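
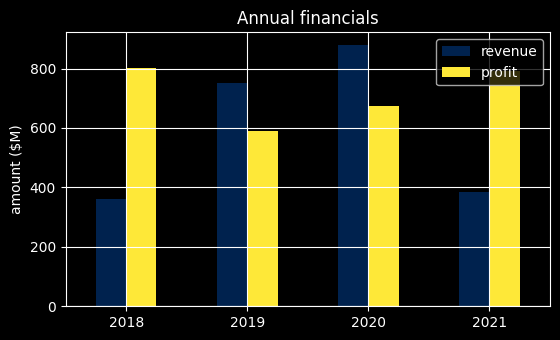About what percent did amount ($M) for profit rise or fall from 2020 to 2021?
≈ +14.3%

2020 ≈ 700, 2021 ≈ 800; (800 − 700) / 700 ≈ +14.3%.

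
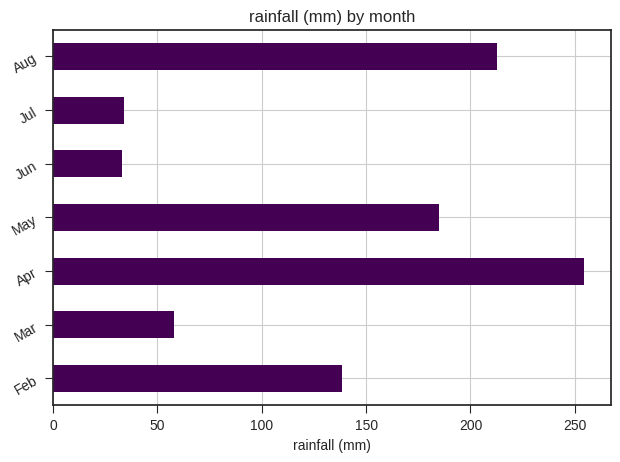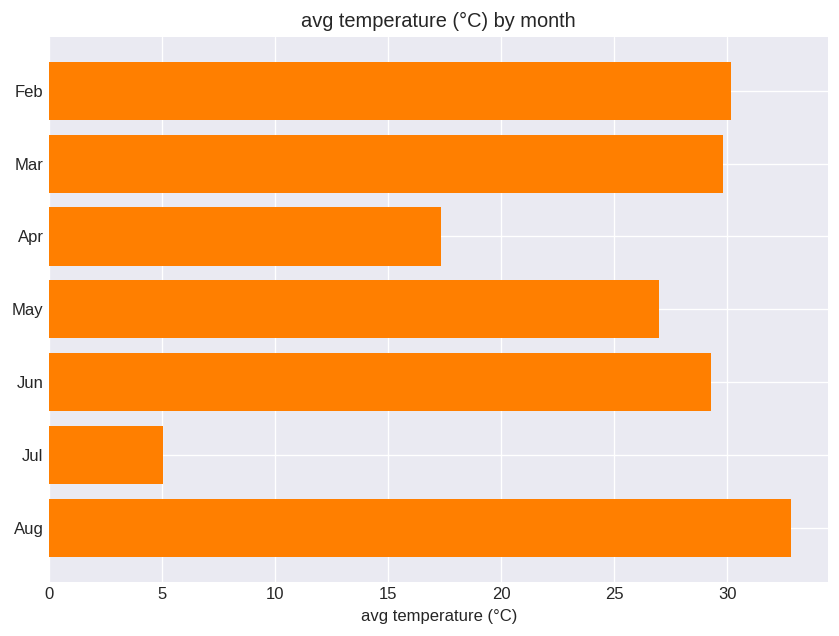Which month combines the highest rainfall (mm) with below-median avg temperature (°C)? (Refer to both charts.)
Chart 2 median avg temperature (°C) ≈ 30; below-median months: Apr, May, Jul. Among those, Apr has the highest rainfall (mm) (≈ 250).

Apr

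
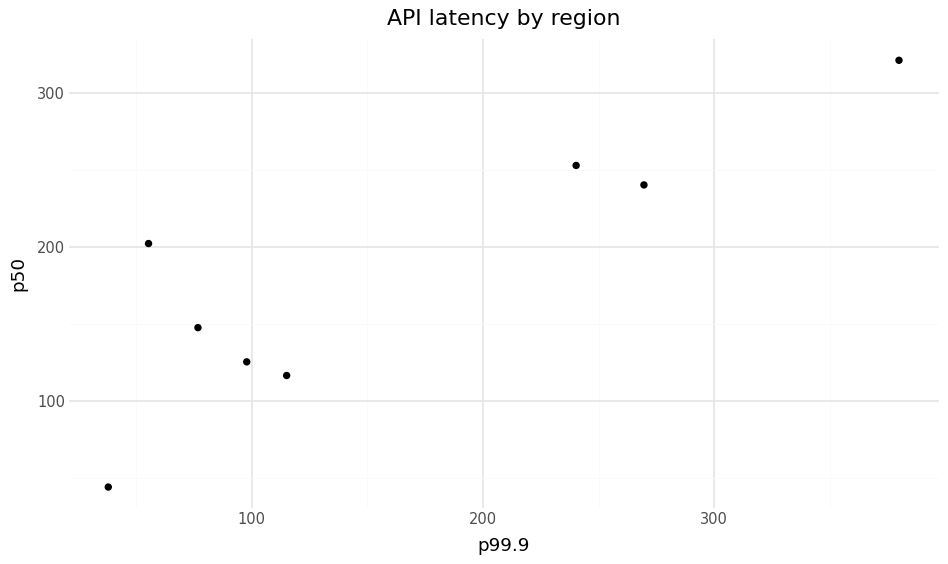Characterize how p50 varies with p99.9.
positive, strong

Points are positively correlated; strong (|r| ≈ 0.9).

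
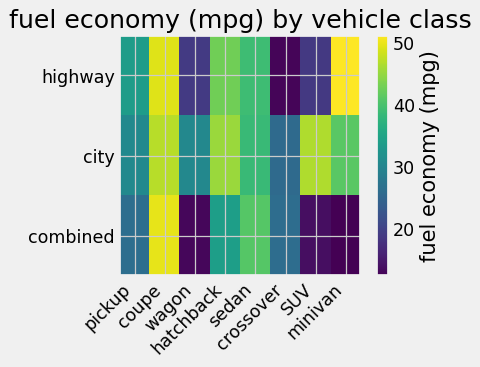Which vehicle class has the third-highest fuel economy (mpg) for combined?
hatchback

Top 4 for combined: coupe ≈ 50, sedan ≈ 40, hatchback ≈ 35, pickup ≈ 25.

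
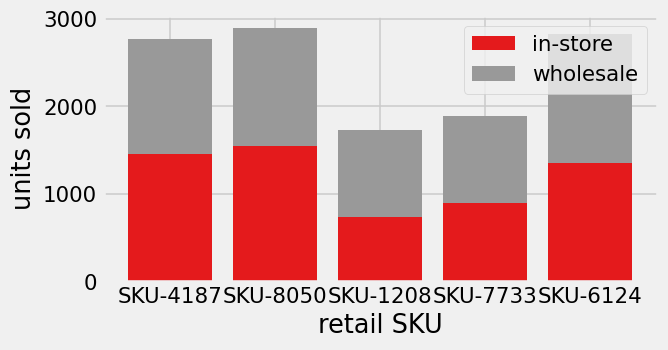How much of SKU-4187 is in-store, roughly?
in-store top ≈ 1500, bottom ≈ 0; segment ≈ 1500.

≈ 1500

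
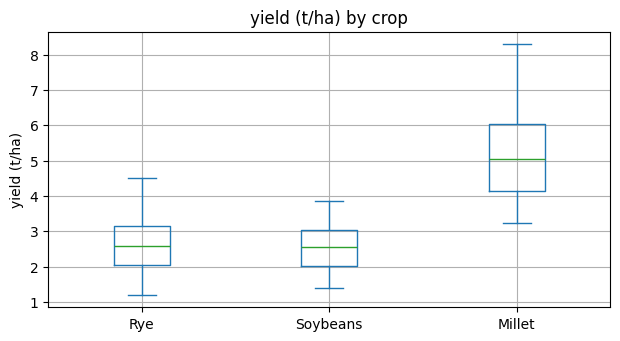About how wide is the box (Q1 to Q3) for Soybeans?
≈ 1.0

Q3 ≈ 3.0, Q1 ≈ 2.0; IQR ≈ 1.0.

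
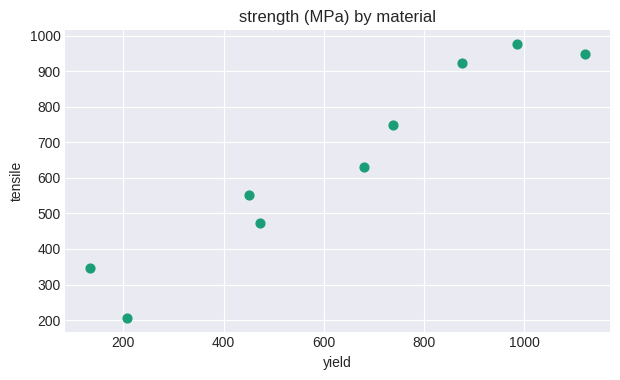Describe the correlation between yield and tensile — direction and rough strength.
positive, strong

Points are positively correlated; strong (|r| ≈ 1.0).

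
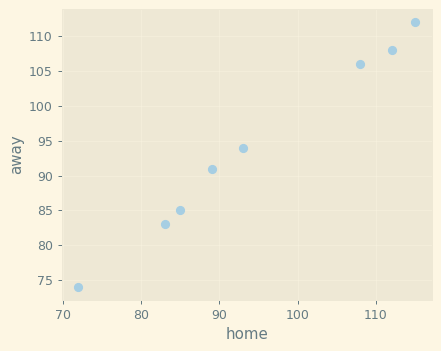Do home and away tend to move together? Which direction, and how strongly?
Points are positively correlated; strong (|r| ≈ 1.0).

positive, strong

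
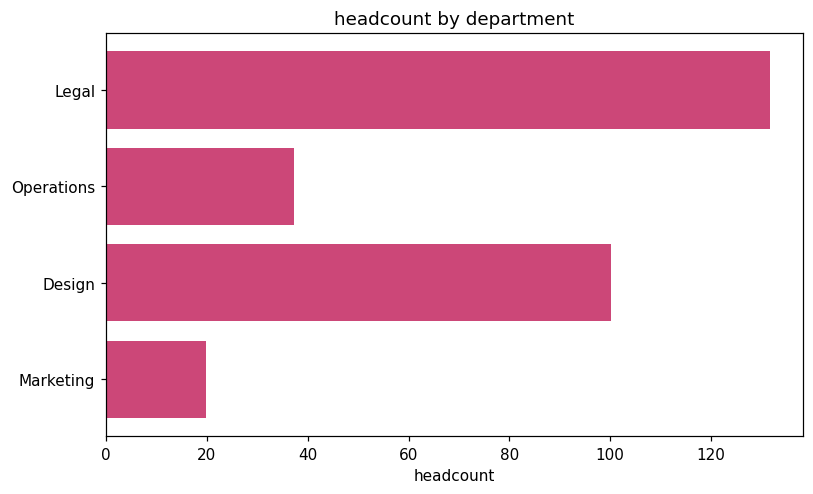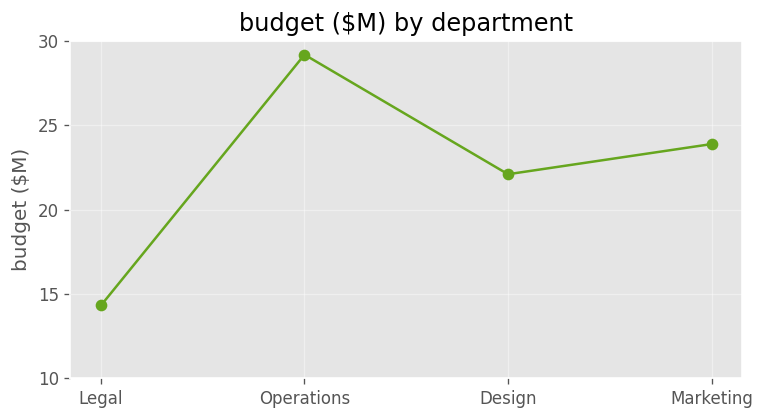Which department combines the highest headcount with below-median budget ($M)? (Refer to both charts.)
Chart 2 median budget ($M) ≈ 25; below-median departments: Legal, Design. Among those, Legal has the highest headcount (≈ 140).

Legal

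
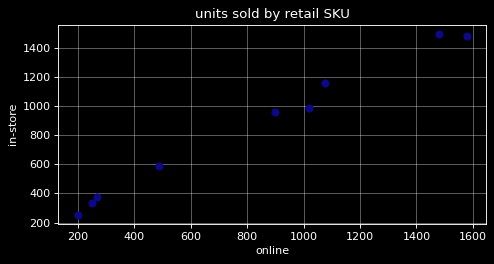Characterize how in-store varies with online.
positive, strong

Points are positively correlated; strong (|r| ≈ 1.0).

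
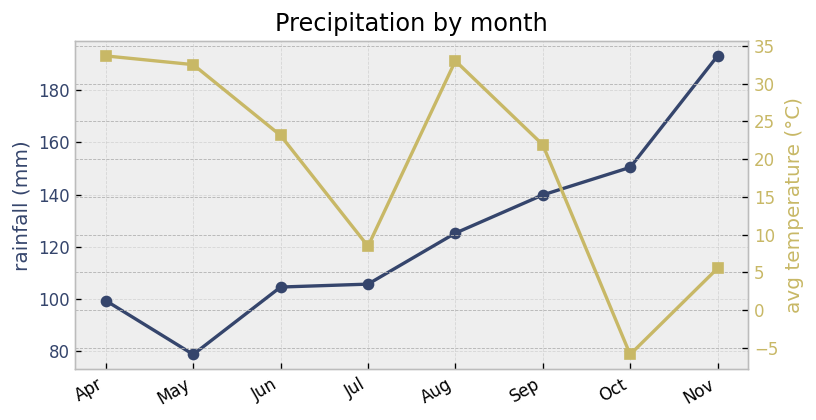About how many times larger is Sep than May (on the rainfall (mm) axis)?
Sep ≈ 140, May ≈ 80; 140/80 ≈ 1.75.

≈ 1.75×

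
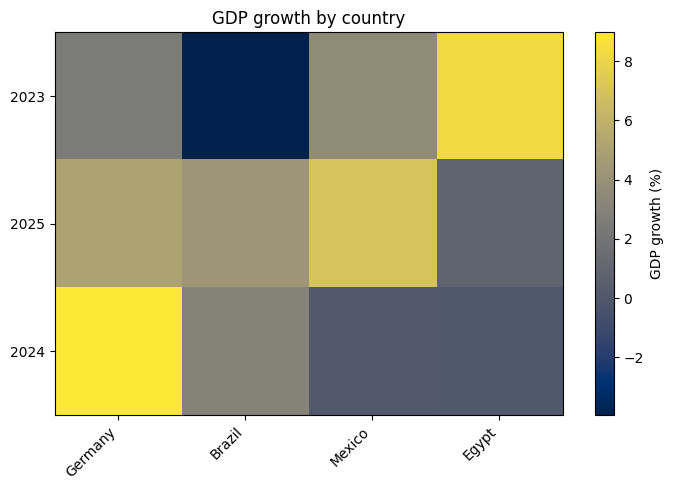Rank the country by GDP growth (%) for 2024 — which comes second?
Top 3 for 2024: Germany ≈ 8, Brazil ≈ 2, Mexico ≈ 0.

Brazil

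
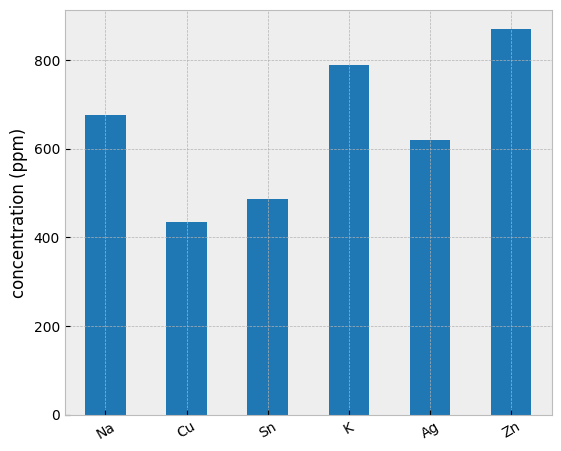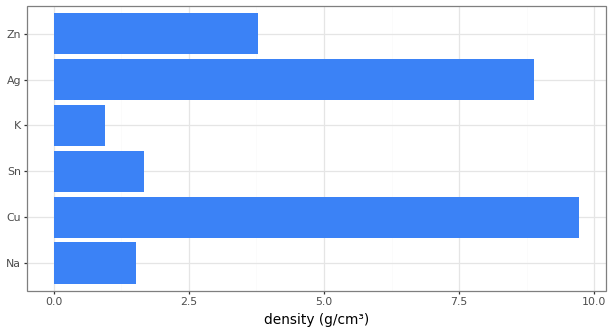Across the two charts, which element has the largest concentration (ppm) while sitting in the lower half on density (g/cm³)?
Chart 2 median density (g/cm³) ≈ 3; below-median elements: Na, Sn, K. Among those, K has the highest concentration (ppm) (≈ 800).

K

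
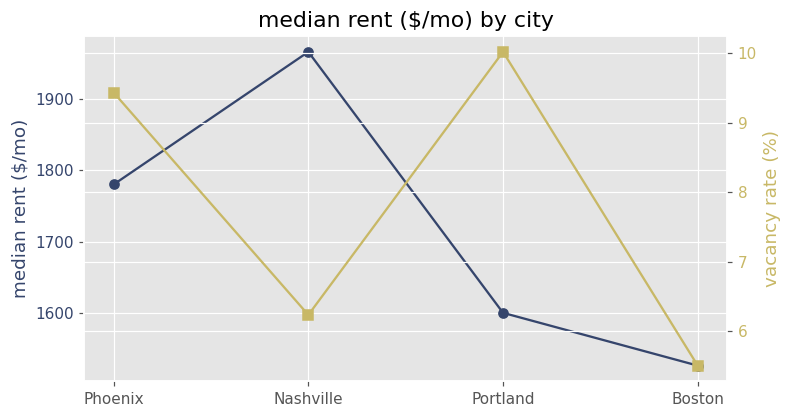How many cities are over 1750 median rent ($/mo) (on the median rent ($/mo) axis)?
2

Above 1750: Phoenix, Nashville.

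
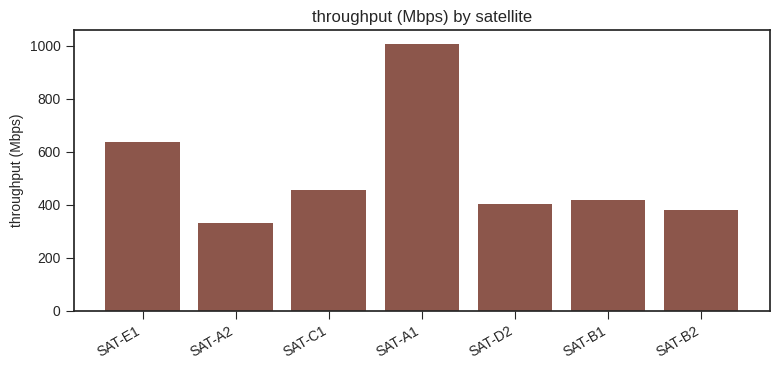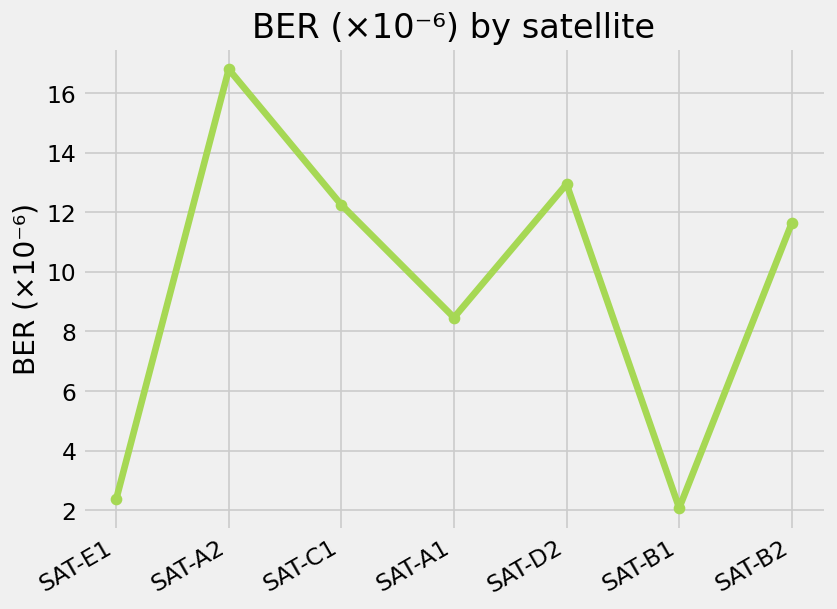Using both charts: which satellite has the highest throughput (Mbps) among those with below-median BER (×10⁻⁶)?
Chart 2 median BER (×10⁻⁶) ≈ 12; below-median satellites: SAT-E1, SAT-A1, SAT-B1. Among those, SAT-A1 has the highest throughput (Mbps) (≈ 1000).

SAT-A1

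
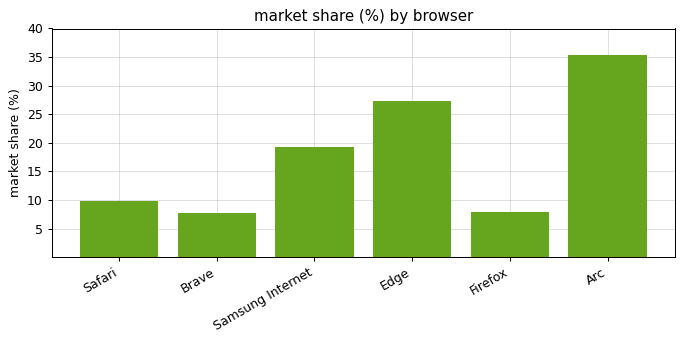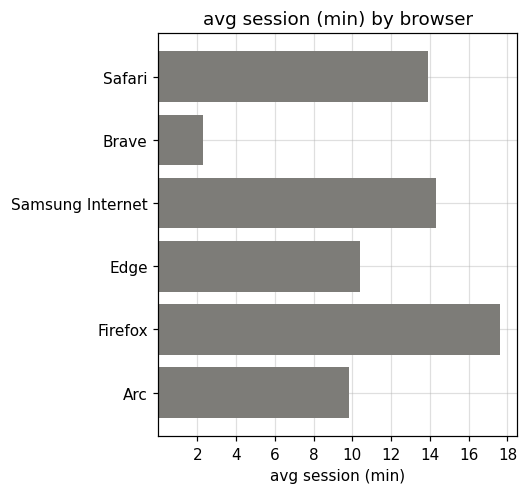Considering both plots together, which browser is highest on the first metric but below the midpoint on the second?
Arc

Chart 2 median avg session (min) ≈ 12; below-median browsers: Brave, Edge, Arc. Among those, Arc has the highest market share (%) (≈ 35).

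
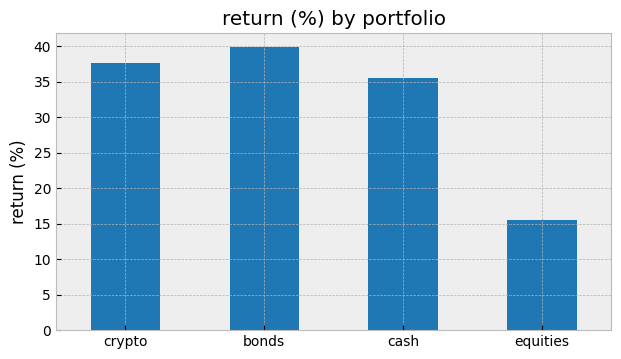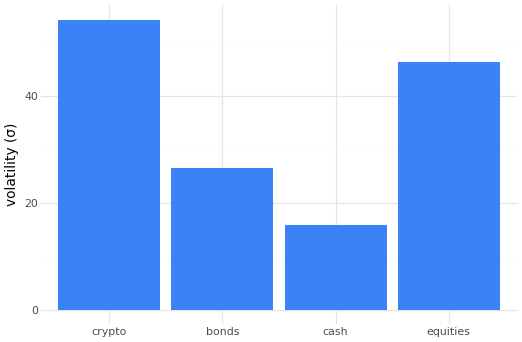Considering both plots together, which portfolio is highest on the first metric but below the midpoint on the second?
bonds

Chart 2 median volatility (σ) ≈ 35; below-median portfolios: bonds, cash. Among those, bonds has the highest return (%) (≈ 40).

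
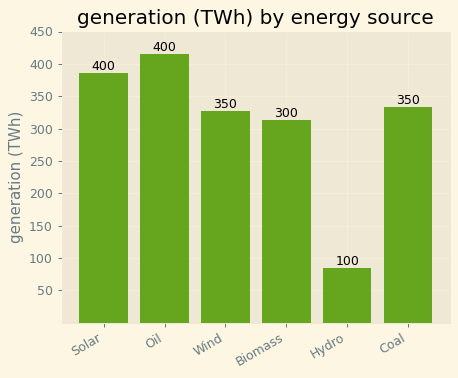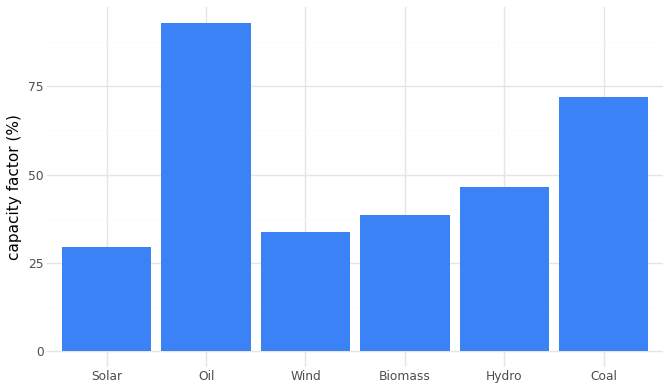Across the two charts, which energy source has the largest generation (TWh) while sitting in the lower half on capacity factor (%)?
Solar

Chart 2 median capacity factor (%) ≈ 40; below-median energy sources: Solar, Wind, Biomass. Among those, Solar has the highest generation (TWh) (≈ 400).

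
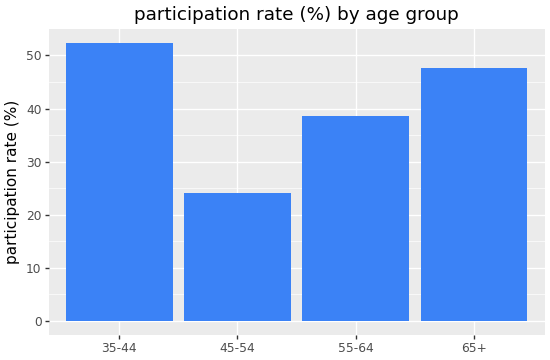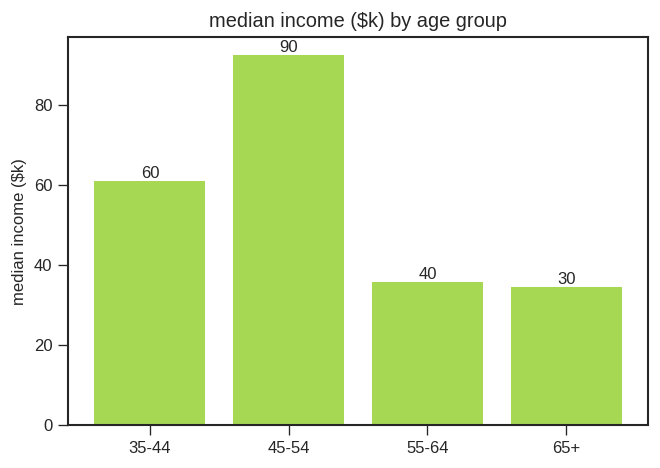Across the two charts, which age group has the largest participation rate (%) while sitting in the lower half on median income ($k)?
Chart 2 median median income ($k) ≈ 50; below-median age groups: 55-64, 65+. Among those, 65+ has the highest participation rate (%) (≈ 50).

65+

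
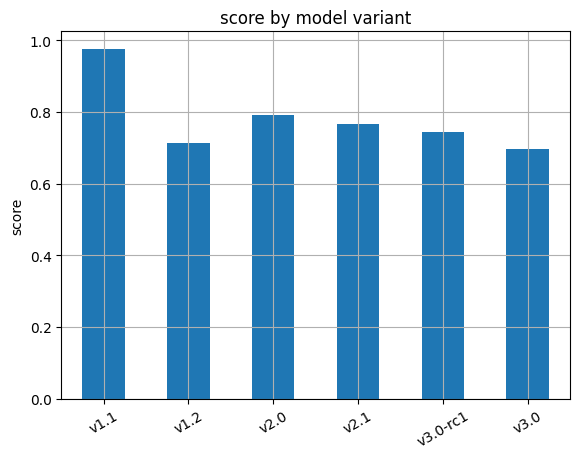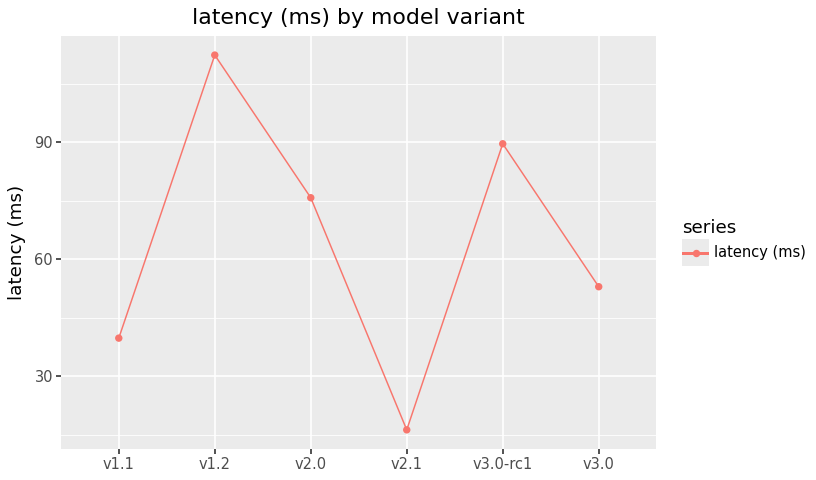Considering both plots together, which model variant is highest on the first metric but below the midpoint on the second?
v1.1

Chart 2 median latency (ms) ≈ 60; below-median model variants: v1.1, v2.1, v3.0. Among those, v1.1 has the highest score (≈ 1).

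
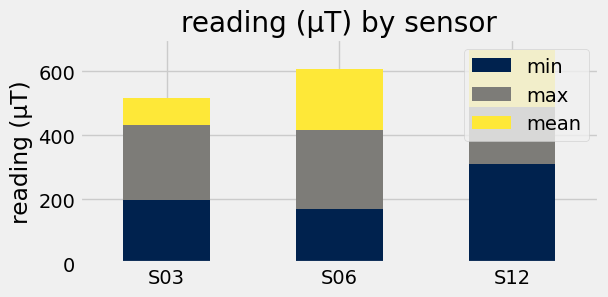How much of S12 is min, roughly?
min top ≈ 300, bottom ≈ 0; segment ≈ 300.

≈ 300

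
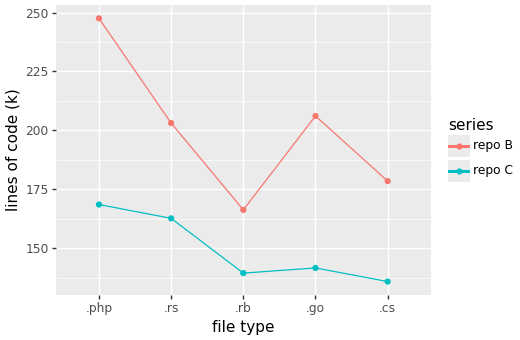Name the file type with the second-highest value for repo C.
Top 3 for repo C: .php ≈ 170, .rs ≈ 160, .go ≈ 140.

.rs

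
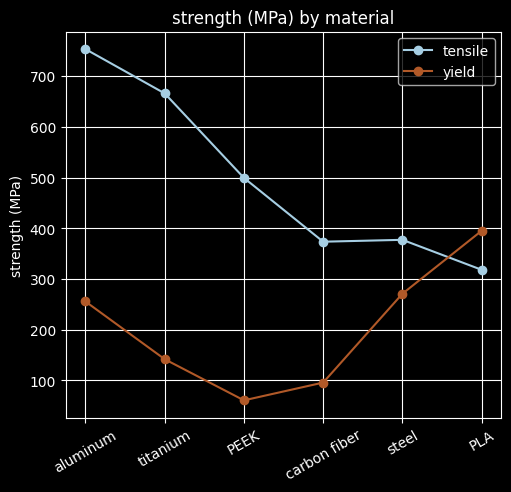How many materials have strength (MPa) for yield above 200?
3

Above 200: aluminum, steel, PLA.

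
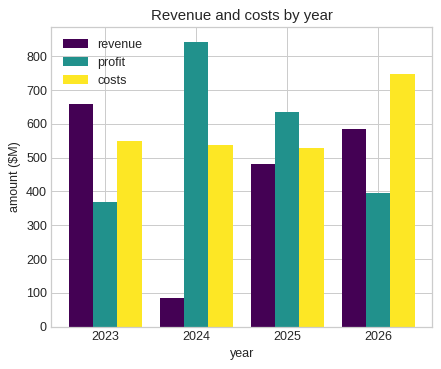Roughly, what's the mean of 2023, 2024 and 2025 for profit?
≈ 600

(400 + 800 + 600) / 3 ≈ 600.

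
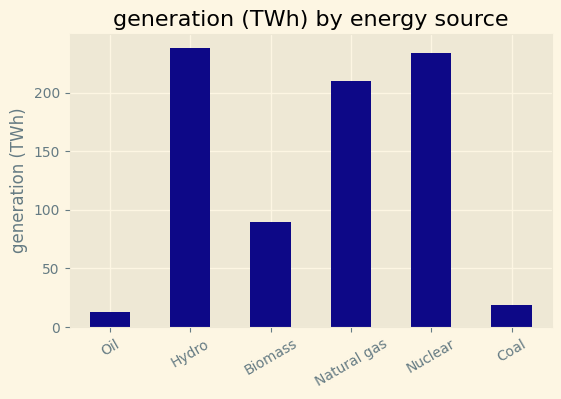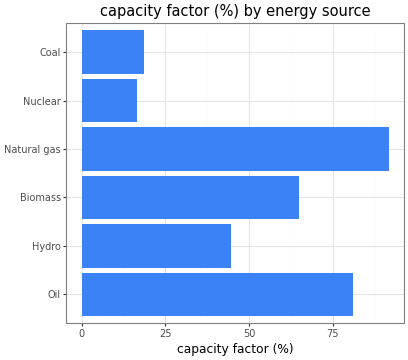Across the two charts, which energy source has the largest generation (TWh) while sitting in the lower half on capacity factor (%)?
Chart 2 median capacity factor (%) ≈ 50; below-median energy sources: Hydro, Nuclear, Coal. Among those, Hydro has the highest generation (TWh) (≈ 250).

Hydro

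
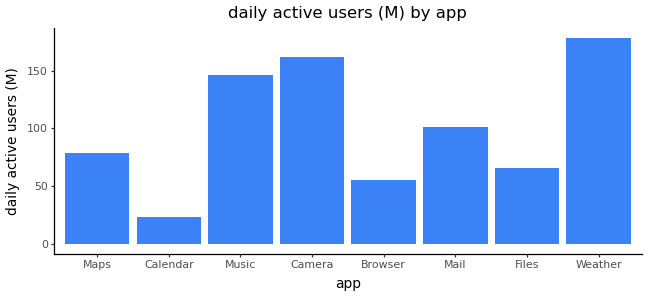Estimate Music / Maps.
≈ 1.75×

Music ≈ 140, Maps ≈ 80; 140/80 ≈ 1.75.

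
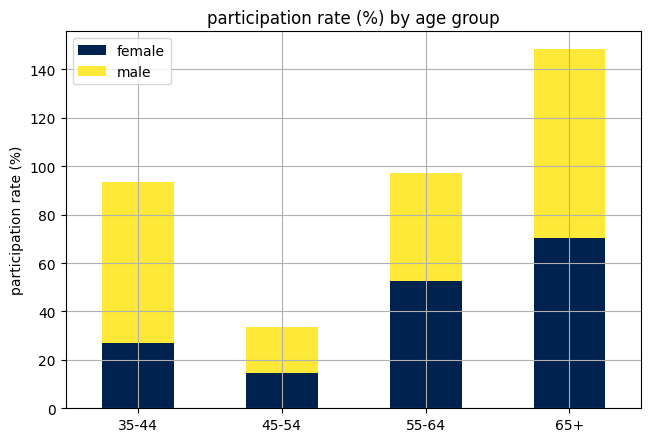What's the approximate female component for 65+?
≈ 80

female top ≈ 80, bottom ≈ 0; segment ≈ 80.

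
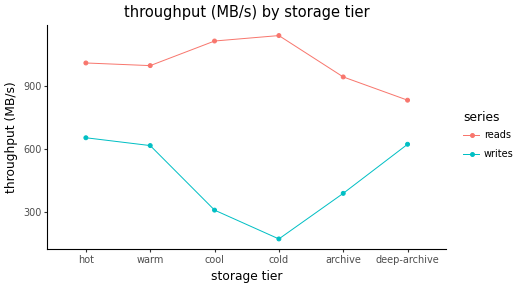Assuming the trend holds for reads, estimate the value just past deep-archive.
Last three: 1100, 900, 800 → slope ≈ -150/step → next ≈ 650.

≈ 650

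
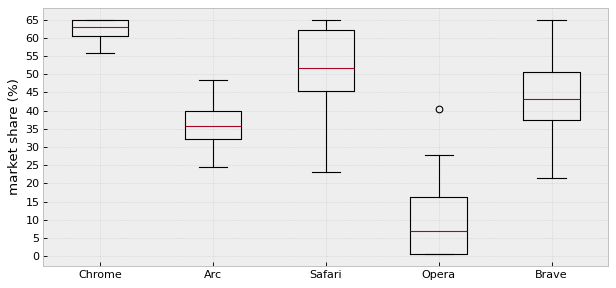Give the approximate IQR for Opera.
Q3 ≈ 15, Q1 ≈ 0; IQR ≈ 15.

≈ 15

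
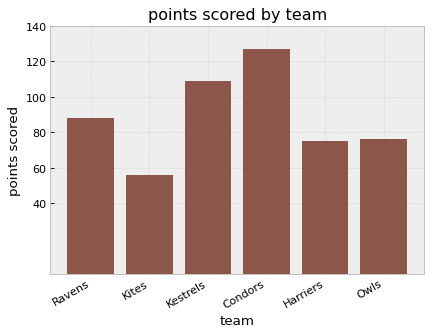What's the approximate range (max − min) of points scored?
≈ 60

Max Condors ≈ 120, min Kites ≈ 60; range ≈ 60.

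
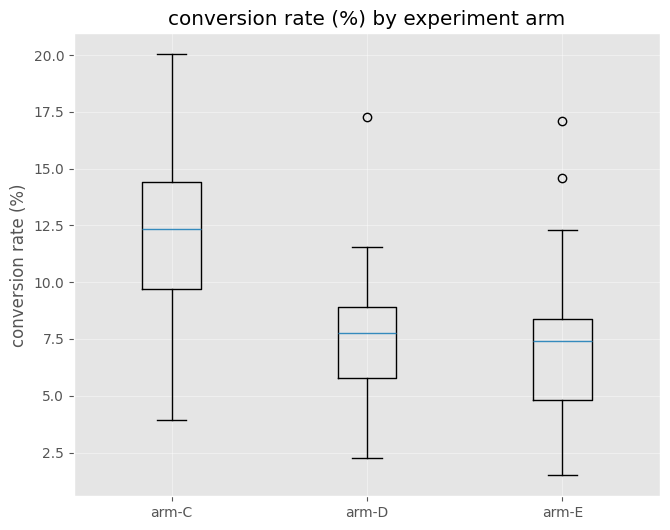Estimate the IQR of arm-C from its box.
≈ 5.0

Q3 ≈ 14.5, Q1 ≈ 9.5; IQR ≈ 5.0.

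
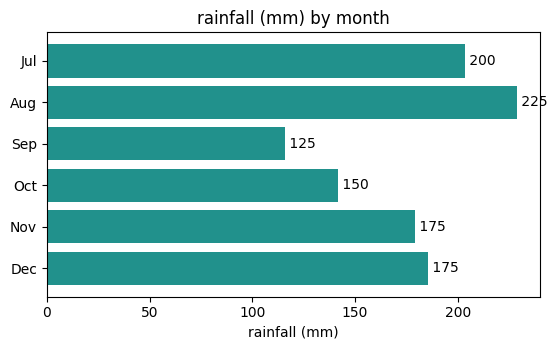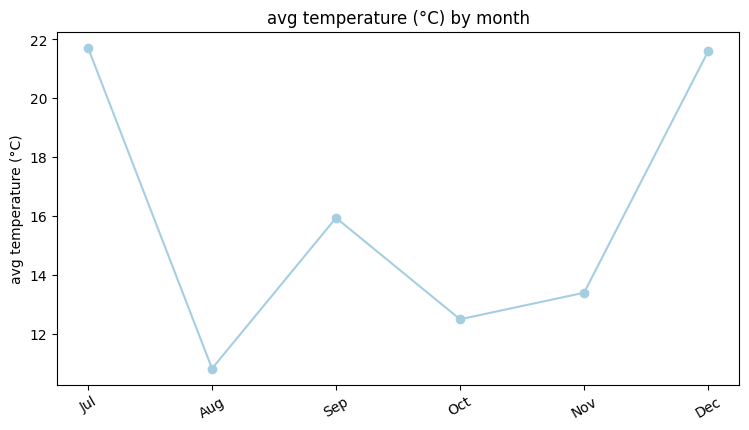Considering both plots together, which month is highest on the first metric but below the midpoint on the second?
Aug

Chart 2 median avg temperature (°C) ≈ 14; below-median months: Aug, Oct, Nov. Among those, Aug has the highest rainfall (mm) (≈ 225).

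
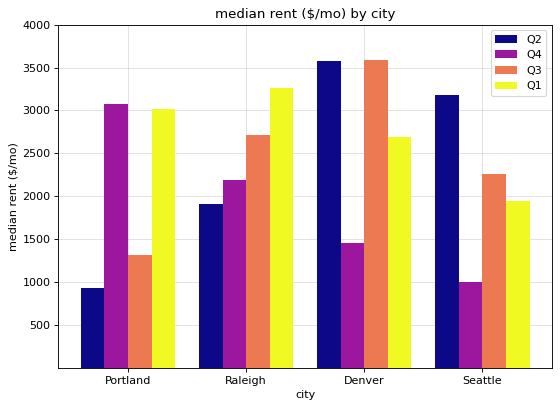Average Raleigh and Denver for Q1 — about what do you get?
≈ 3000

(3500 + 2500) / 2 ≈ 3000.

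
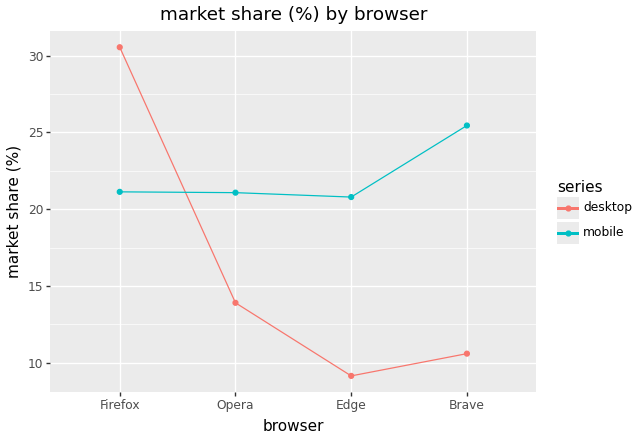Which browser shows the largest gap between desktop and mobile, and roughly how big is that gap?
Brave: desktop ≈ 10, mobile ≈ 26 → gap ≈ 16. Next-largest (Edge) is only ≈ 10.

Brave, ≈ 16 %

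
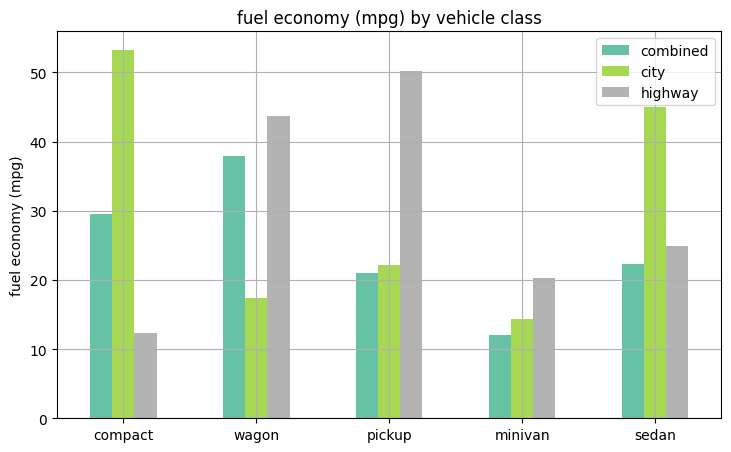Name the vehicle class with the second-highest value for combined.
compact

Top 3 for combined: wagon ≈ 40, compact ≈ 30, sedan ≈ 20.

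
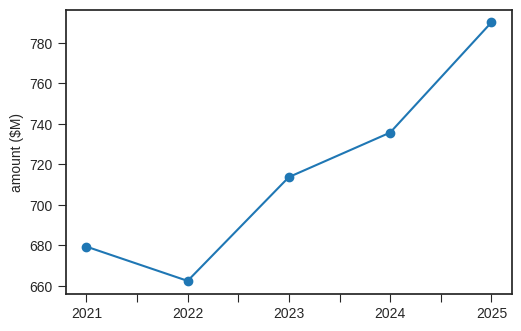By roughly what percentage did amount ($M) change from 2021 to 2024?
≈ +8.8%

2021 ≈ 680, 2024 ≈ 740; (740 − 680) / 680 ≈ +8.8%.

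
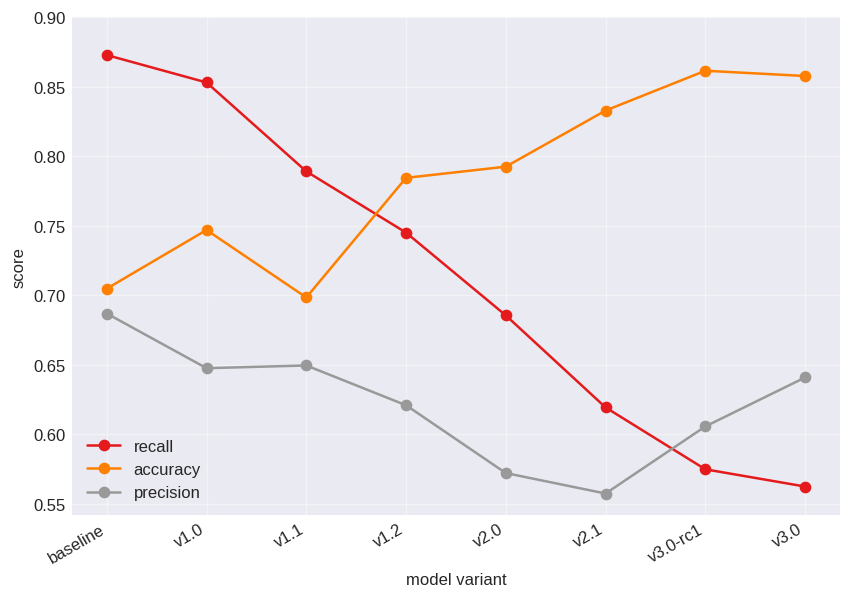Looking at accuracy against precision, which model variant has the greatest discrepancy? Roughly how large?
v2.1: accuracy ≈ 0.85, precision ≈ 0.55 → gap ≈ 0.30. Next-largest (v3.0-rc1) is only ≈ 0.25.

v2.1, ≈ 0.30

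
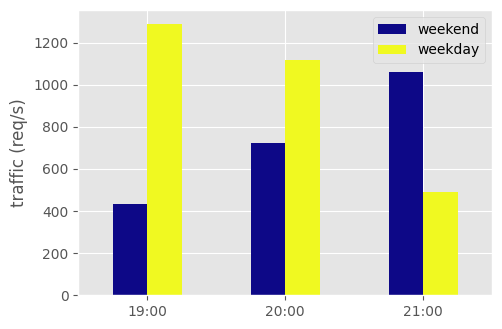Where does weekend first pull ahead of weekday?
20:00: weekend ≈ 800 vs weekday ≈ 1200 (not yet); 21:00: weekend ≈ 1000 vs weekday ≈ 400 (first crossover).

21:00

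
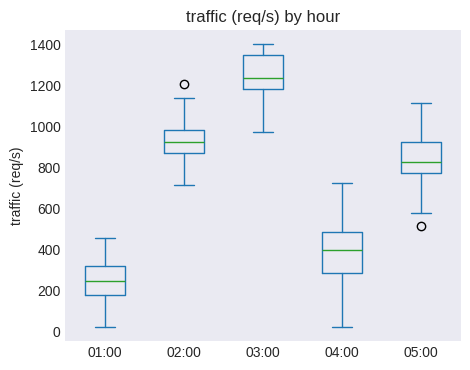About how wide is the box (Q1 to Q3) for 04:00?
≈ 200

Q3 ≈ 500, Q1 ≈ 300; IQR ≈ 200.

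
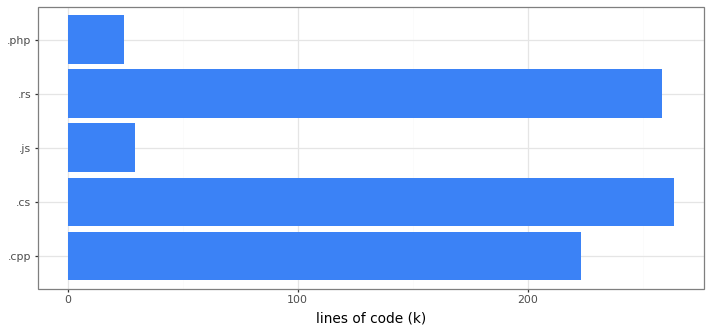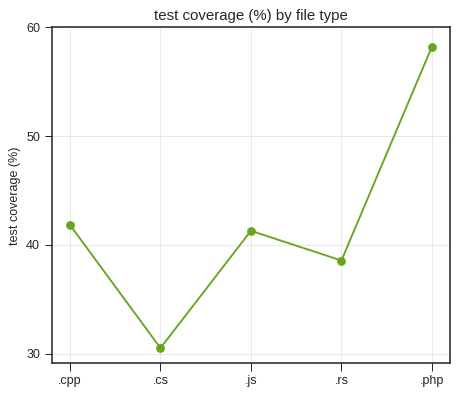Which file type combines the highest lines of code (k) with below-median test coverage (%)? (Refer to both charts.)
.cs

Chart 2 median test coverage (%) ≈ 40; below-median file types: .cs, .rs. Among those, .cs has the highest lines of code (k) (≈ 275).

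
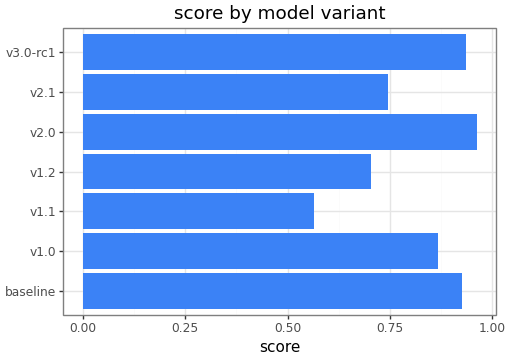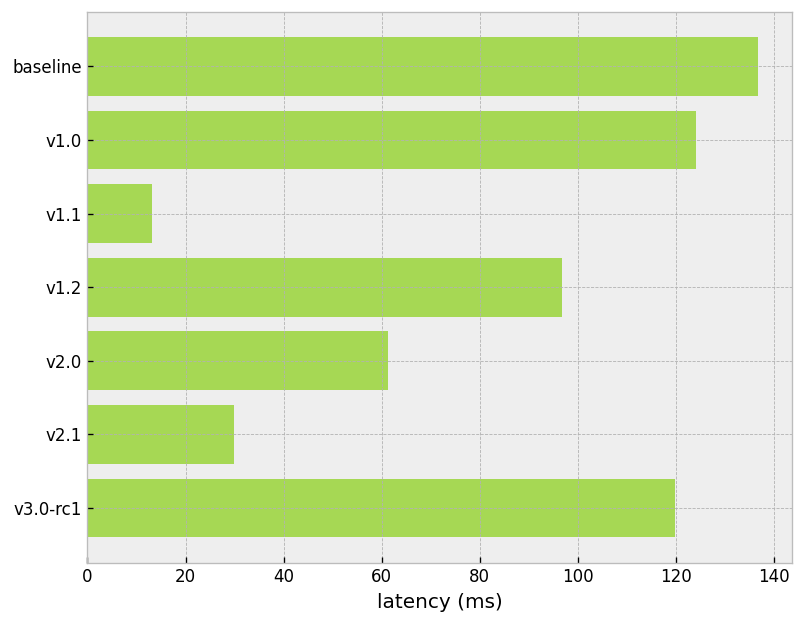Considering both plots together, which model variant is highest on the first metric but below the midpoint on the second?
Chart 2 median latency (ms) ≈ 100; below-median model variants: v1.1, v2.0, v2.1. Among those, v2.0 has the highest score (≈ 1).

v2.0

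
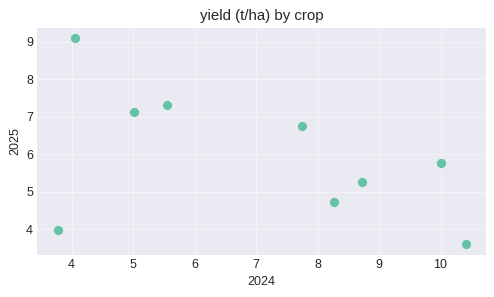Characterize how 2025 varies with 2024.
Points are negatively correlated; moderate (|r| ≈ 0.5).

negative, moderate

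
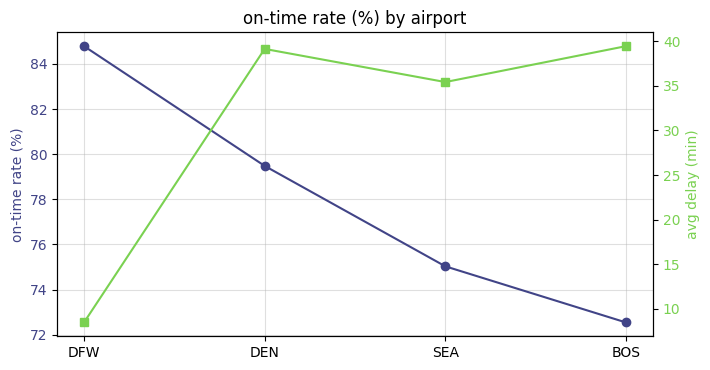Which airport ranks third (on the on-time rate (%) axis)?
Top 4 (on the on-time rate (%) axis): DFW ≈ 84, DEN ≈ 80, SEA ≈ 76, BOS ≈ 72.

SEA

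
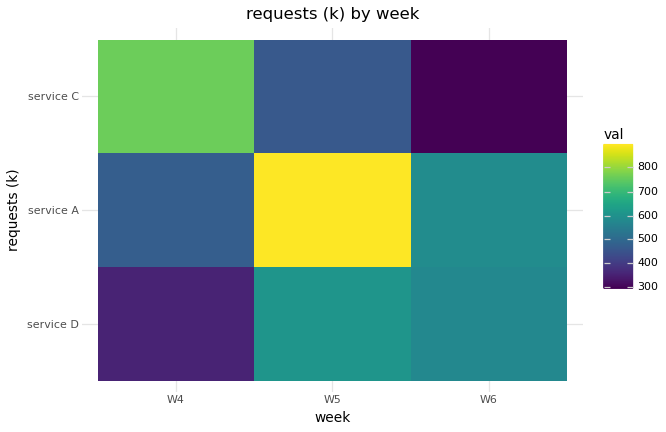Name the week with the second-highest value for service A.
W6

Top 3 for service A: W5 ≈ 900, W6 ≈ 600, W4 ≈ 500.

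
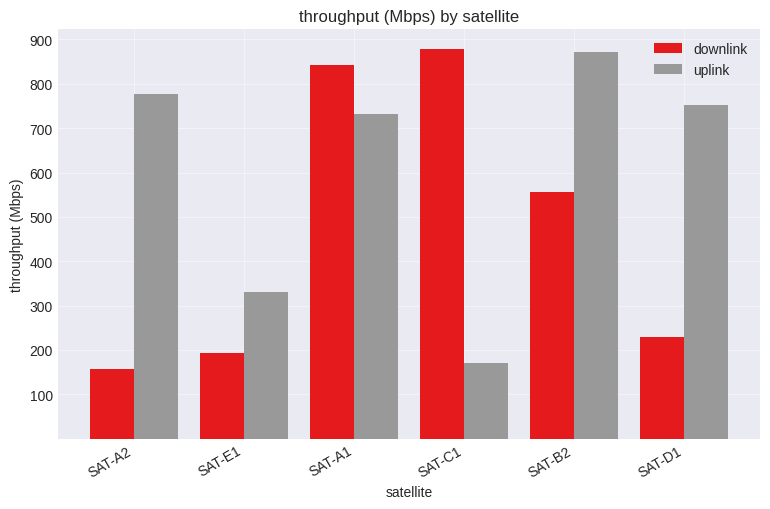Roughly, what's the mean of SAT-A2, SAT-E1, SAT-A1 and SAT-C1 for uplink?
(800 + 300 + 700 + 200) / 4 ≈ 500.

≈ 500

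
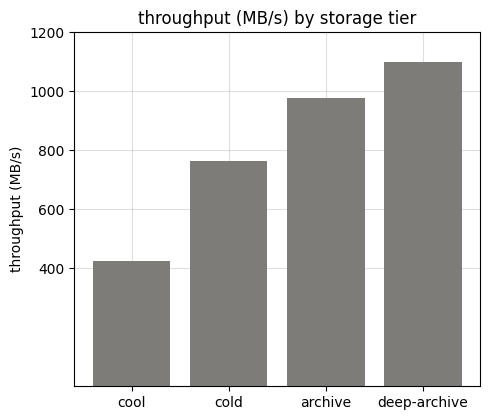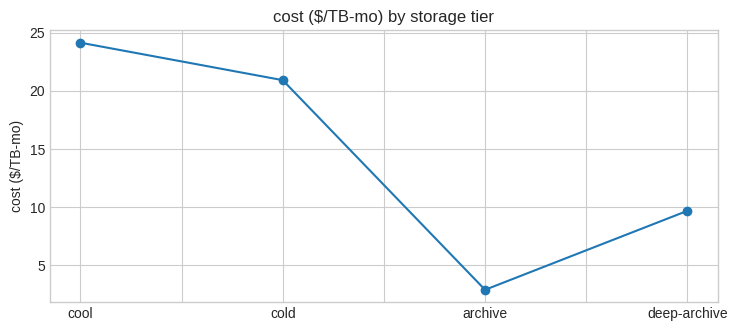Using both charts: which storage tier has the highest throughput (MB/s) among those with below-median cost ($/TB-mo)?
Chart 2 median cost ($/TB-mo) ≈ 15; below-median storage tiers: archive, deep-archive. Among those, deep-archive has the highest throughput (MB/s) (≈ 1200).

deep-archive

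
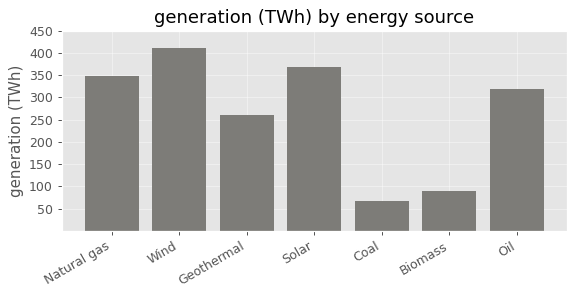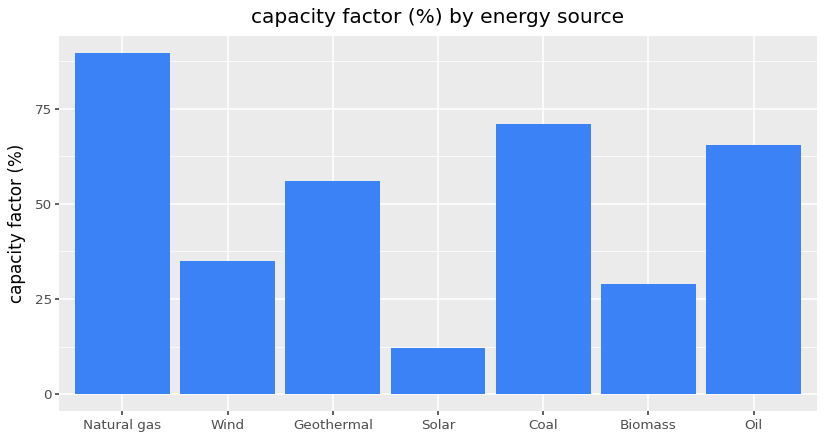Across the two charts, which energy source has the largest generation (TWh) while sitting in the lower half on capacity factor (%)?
Wind

Chart 2 median capacity factor (%) ≈ 60; below-median energy sources: Wind, Solar, Biomass. Among those, Wind has the highest generation (TWh) (≈ 400).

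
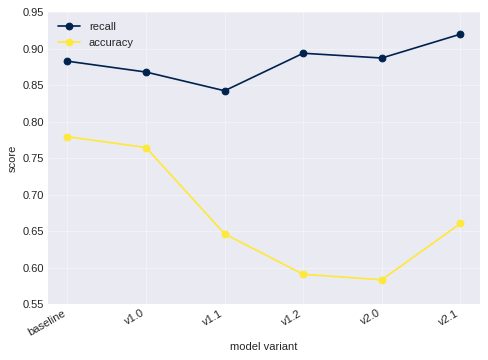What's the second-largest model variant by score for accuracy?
v1.0

Top 3 for accuracy: baseline ≈ 0.80, v1.0 ≈ 0.75, v2.1 ≈ 0.65.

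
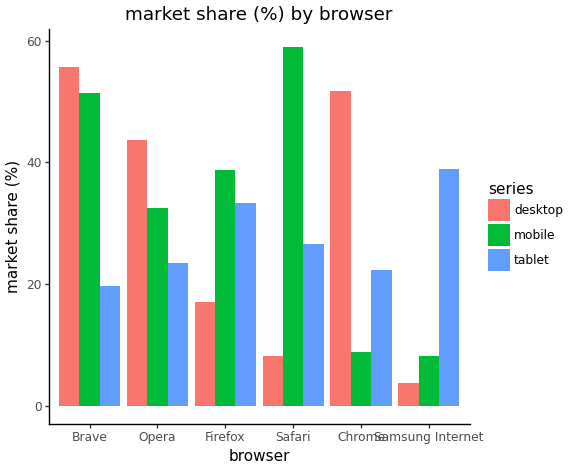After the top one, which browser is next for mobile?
Brave

Top 3 for mobile: Safari ≈ 60, Brave ≈ 50, Firefox ≈ 40.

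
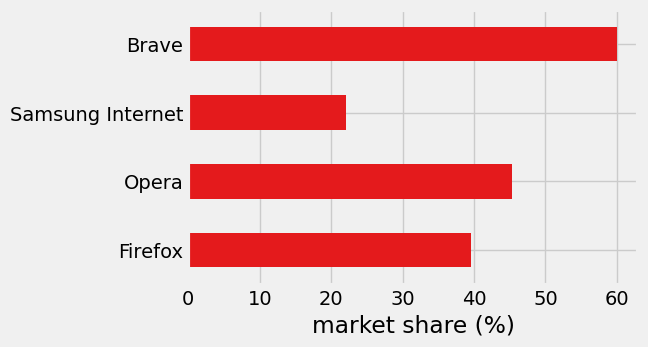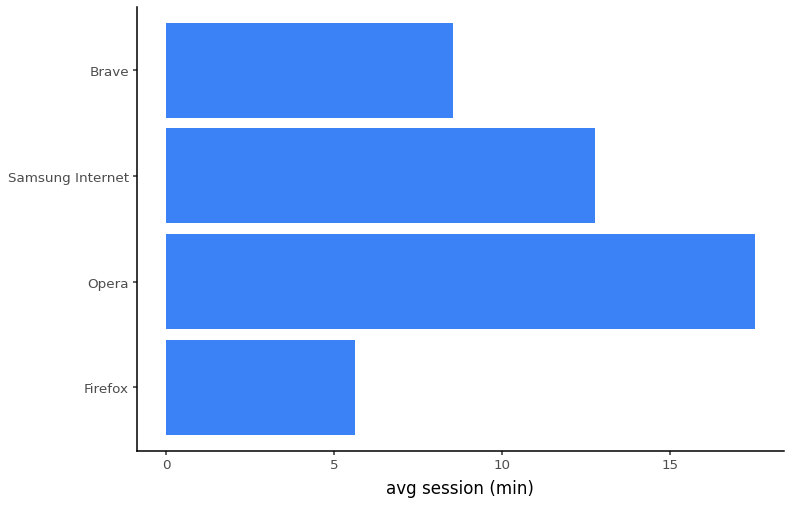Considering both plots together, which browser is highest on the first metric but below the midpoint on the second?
Chart 2 median avg session (min) ≈ 10; below-median browsers: Firefox, Brave. Among those, Brave has the highest market share (%) (≈ 60).

Brave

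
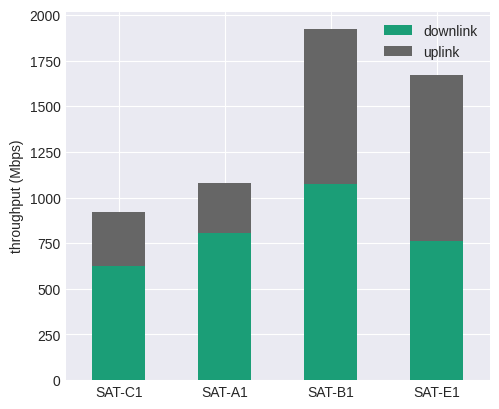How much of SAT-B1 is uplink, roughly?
uplink top ≈ 2000, bottom ≈ 1000; segment ≈ 1000.

≈ 1000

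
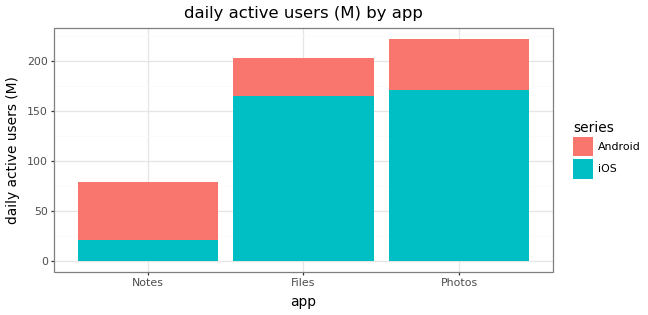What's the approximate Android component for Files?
≈ 40

Android top ≈ 200, bottom ≈ 160; segment ≈ 40.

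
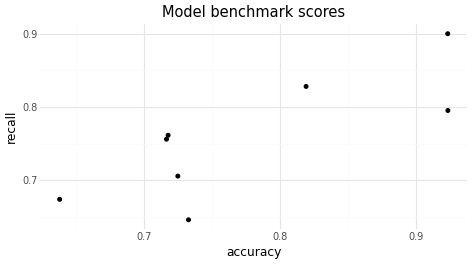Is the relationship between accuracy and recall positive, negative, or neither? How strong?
Points are positively correlated; strong (|r| ≈ 0.8).

positive, strong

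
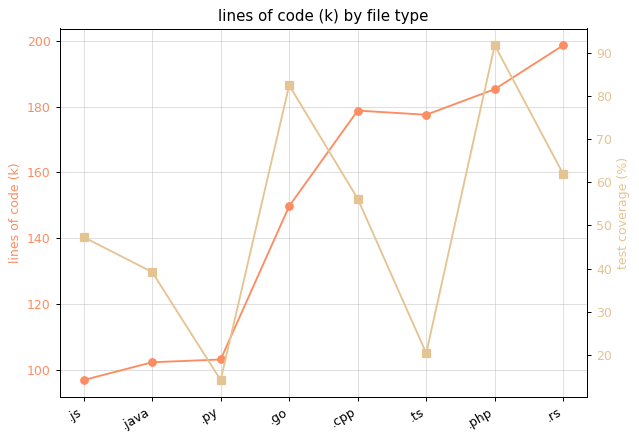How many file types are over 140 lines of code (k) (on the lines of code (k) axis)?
5

Above 140: .go, .cpp, .ts, .php, .rs.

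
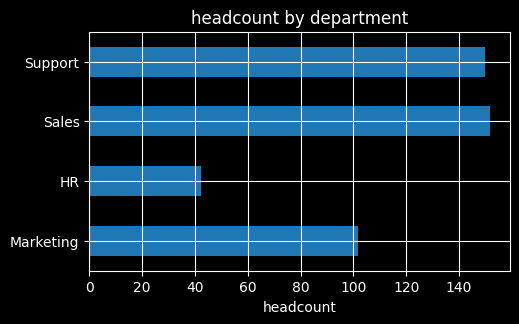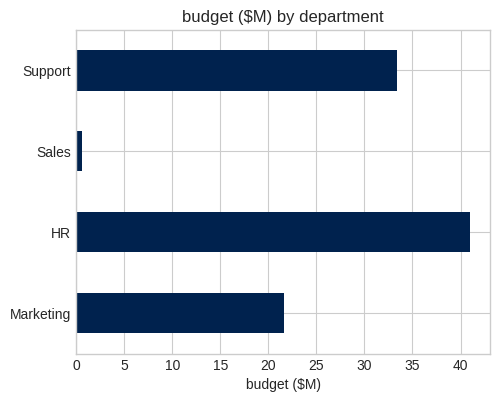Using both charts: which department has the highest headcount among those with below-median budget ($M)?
Sales

Chart 2 median budget ($M) ≈ 30; below-median departments: Marketing, Sales. Among those, Sales has the highest headcount (≈ 160).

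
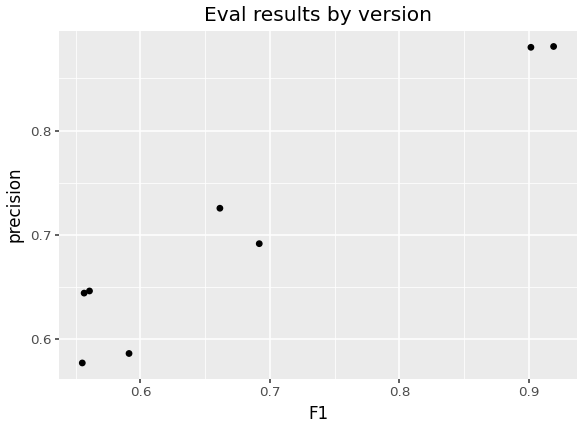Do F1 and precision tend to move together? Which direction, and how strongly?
Points are positively correlated; strong (|r| ≈ 1.0).

positive, strong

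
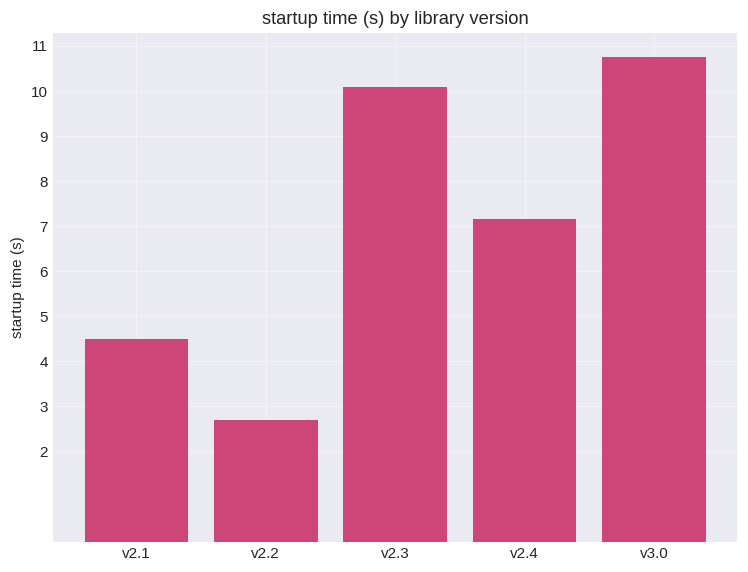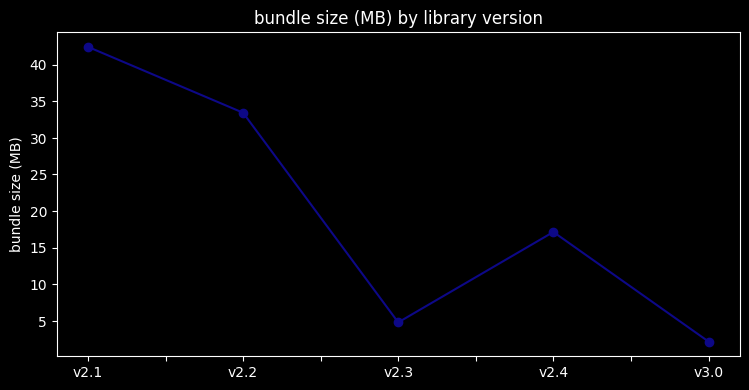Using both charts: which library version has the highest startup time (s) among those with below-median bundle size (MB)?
v3.0

Chart 2 median bundle size (MB) ≈ 15; below-median library versions: v2.3, v3.0. Among those, v3.0 has the highest startup time (s) (≈ 11).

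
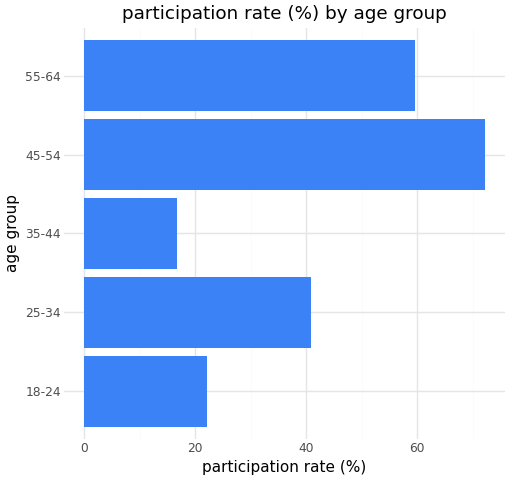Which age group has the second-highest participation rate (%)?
Top 3: 45-54 ≈ 70, 55-64 ≈ 60, 25-34 ≈ 40.

55-64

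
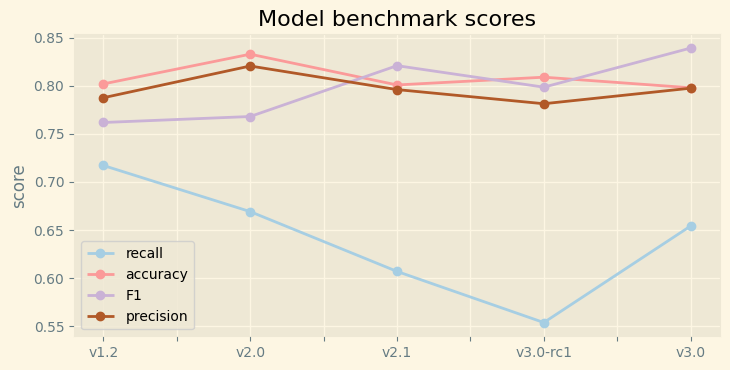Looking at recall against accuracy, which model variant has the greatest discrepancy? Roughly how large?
v3.0-rc1, ≈ 0.25

v3.0-rc1: recall ≈ 0.55, accuracy ≈ 0.80 → gap ≈ 0.25. Next-largest (v2.1) is only ≈ 0.20.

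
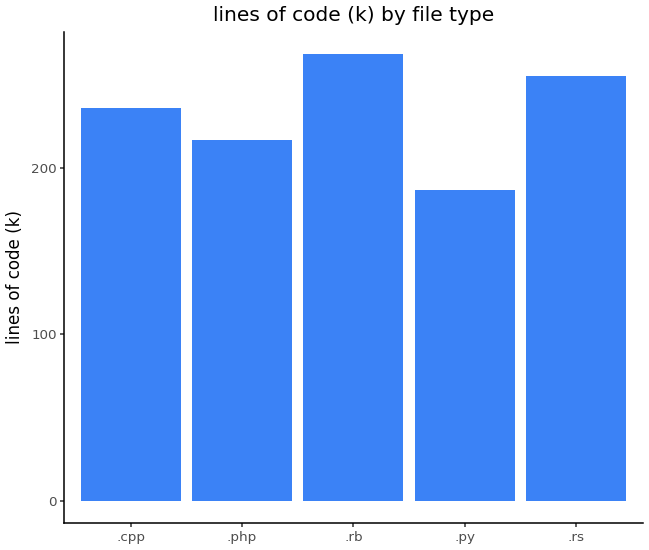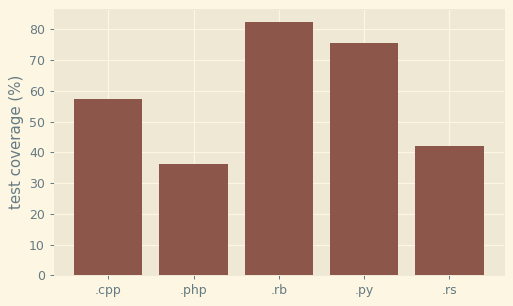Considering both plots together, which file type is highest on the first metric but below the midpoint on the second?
.rs

Chart 2 median test coverage (%) ≈ 60; below-median file types: .php, .rs. Among those, .rs has the highest lines of code (k) (≈ 250).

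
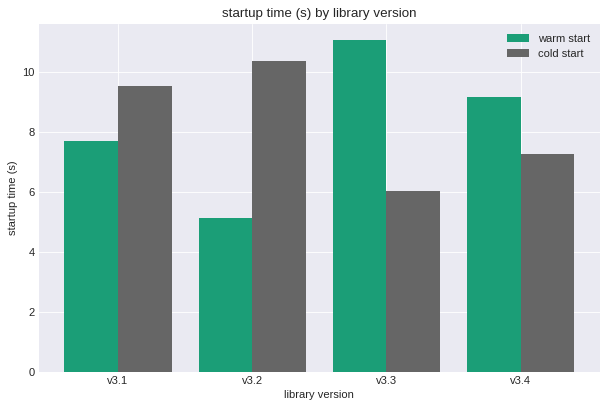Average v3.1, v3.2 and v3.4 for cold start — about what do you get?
(10 + 10 + 7) / 3 ≈ 9.

≈ 9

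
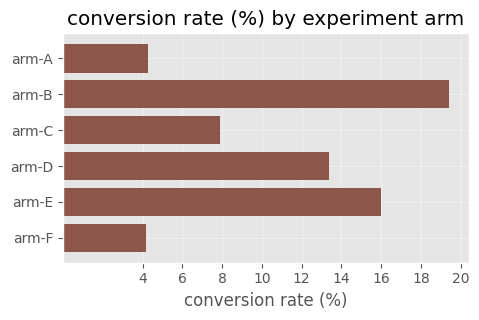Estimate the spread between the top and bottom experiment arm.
≈ 16

Max arm-B ≈ 20, min arm-F ≈ 4; range ≈ 16.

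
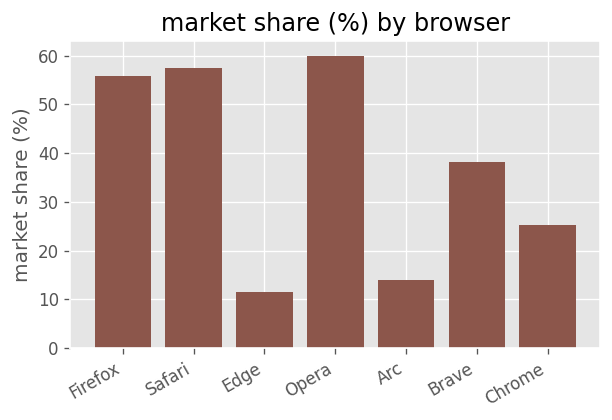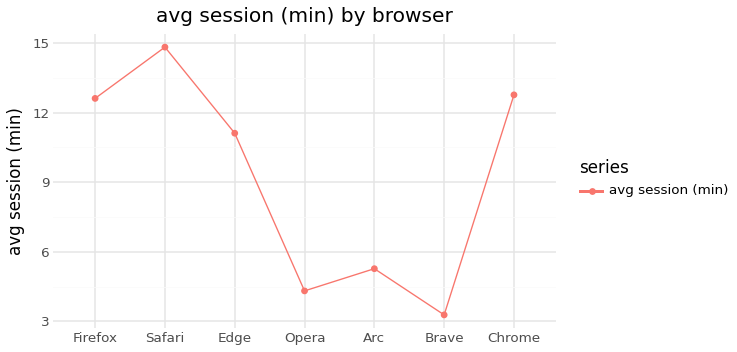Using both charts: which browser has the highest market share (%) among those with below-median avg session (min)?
Chart 2 median avg session (min) ≈ 12; below-median browsers: Opera, Arc, Brave. Among those, Opera has the highest market share (%) (≈ 60).

Opera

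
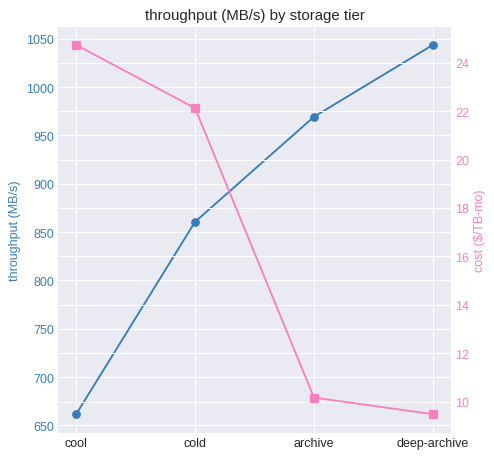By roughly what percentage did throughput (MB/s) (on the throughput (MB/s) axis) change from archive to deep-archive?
≈ +10.5%

archive ≈ 950, deep-archive ≈ 1050; (1050 − 950) / 950 ≈ +10.5%.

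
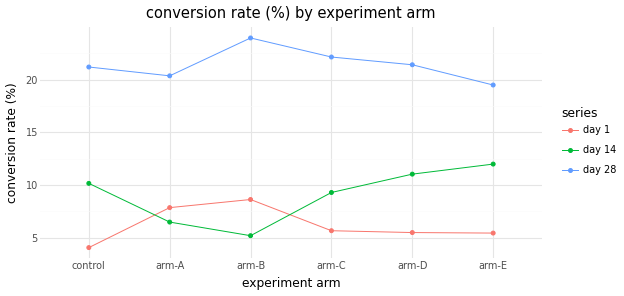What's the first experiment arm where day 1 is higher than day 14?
arm-A

control: day 1 ≈ 4 vs day 14 ≈ 10 (not yet); arm-A: day 1 ≈ 8 vs day 14 ≈ 6 (first crossover).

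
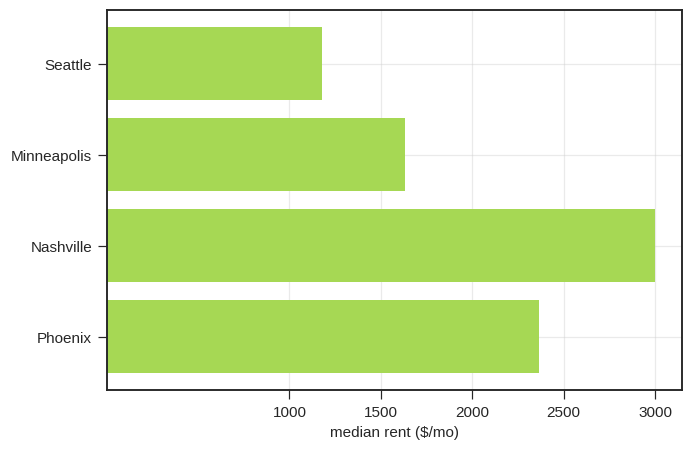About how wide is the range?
≈ 2000

Max Nashville ≈ 3000, min Seattle ≈ 1000; range ≈ 2000.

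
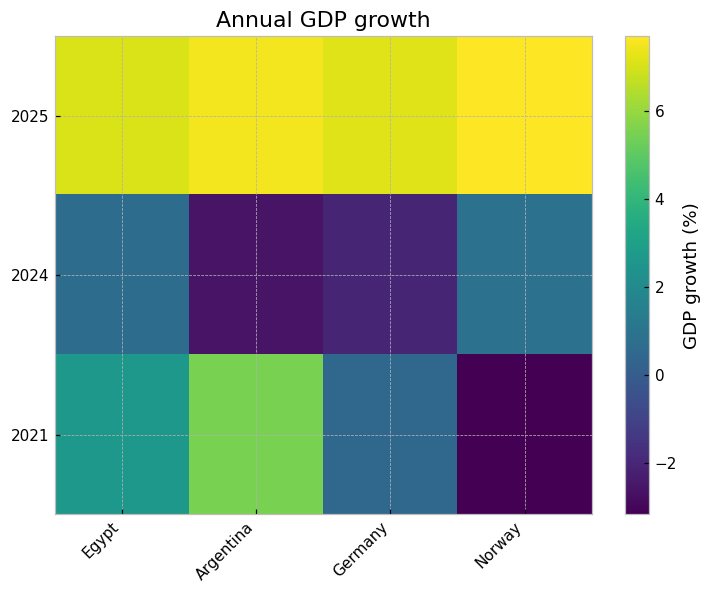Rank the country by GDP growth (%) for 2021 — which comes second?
Top 3 for 2021: Argentina ≈ 6, Egypt ≈ 3, Germany ≈ 0.

Egypt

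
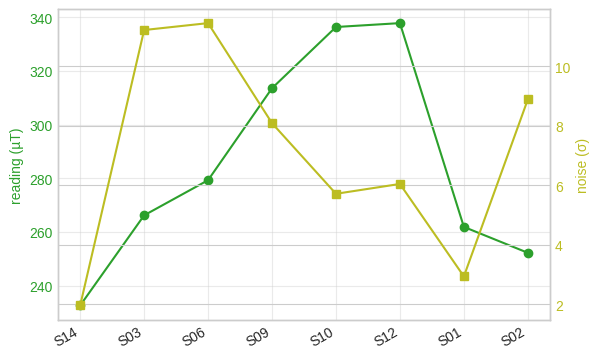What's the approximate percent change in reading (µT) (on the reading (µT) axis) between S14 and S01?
≈ +13%

S14 ≈ 230, S01 ≈ 260; (260 − 230) / 230 ≈ +13%.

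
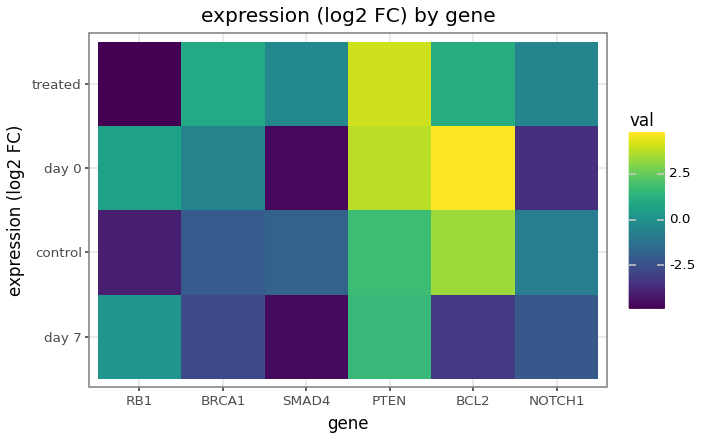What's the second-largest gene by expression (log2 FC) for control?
PTEN

Top 3 for control: BCL2 ≈ 3, PTEN ≈ 2, NOTCH1 ≈ -1.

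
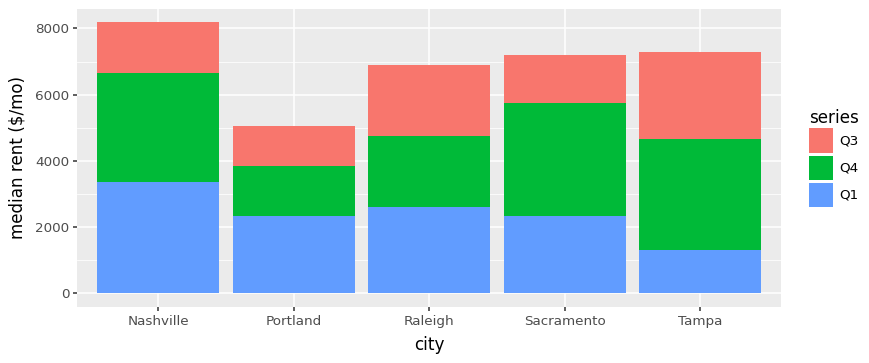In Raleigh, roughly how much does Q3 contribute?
≈ 2000

Q3 top ≈ 7000, bottom ≈ 5000; segment ≈ 2000.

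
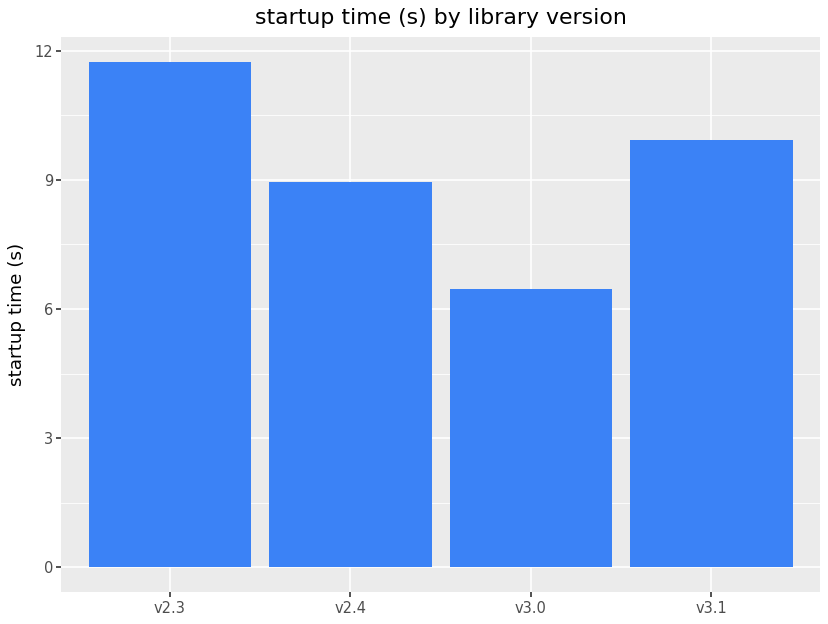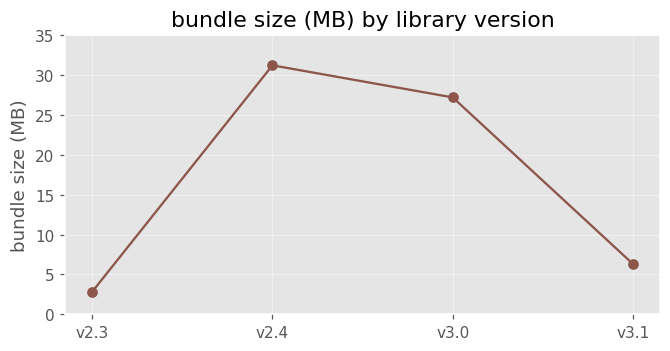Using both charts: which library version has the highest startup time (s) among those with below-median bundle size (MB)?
Chart 2 median bundle size (MB) ≈ 15; below-median library versions: v2.3, v3.1. Among those, v2.3 has the highest startup time (s) (≈ 12).

v2.3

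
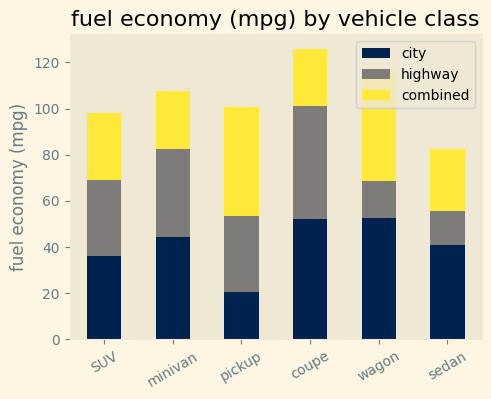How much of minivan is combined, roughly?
combined top ≈ 100, bottom ≈ 80; segment ≈ 20.

≈ 20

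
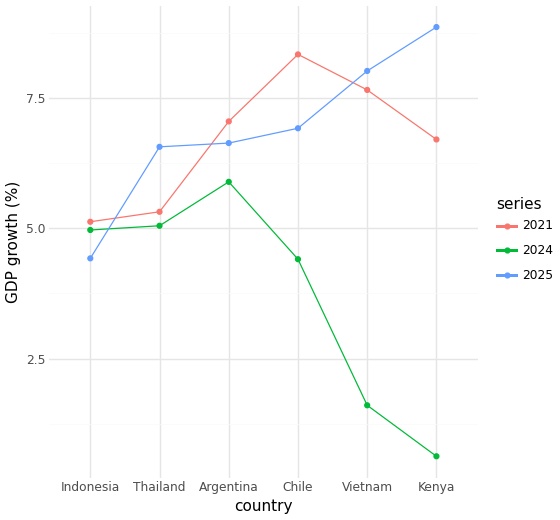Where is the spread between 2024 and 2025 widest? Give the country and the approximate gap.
Kenya: 2024 ≈ 1, 2025 ≈ 9 → gap ≈ 8. Next-largest (Vietnam) is only ≈ 6.

Kenya, ≈ 8 %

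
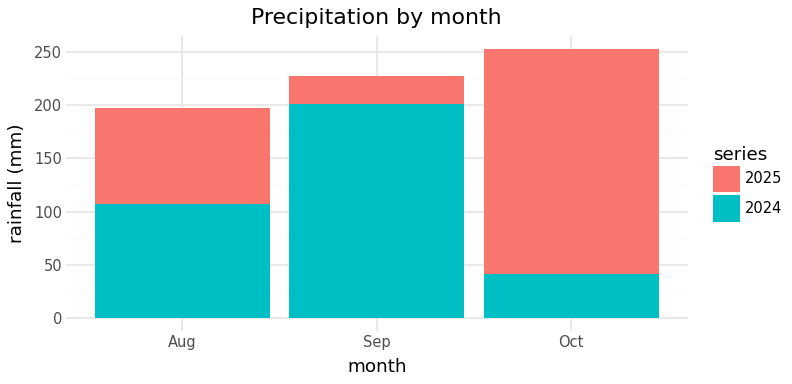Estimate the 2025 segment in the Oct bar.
2025 top ≈ 250, bottom ≈ 50; segment ≈ 200.

≈ 200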